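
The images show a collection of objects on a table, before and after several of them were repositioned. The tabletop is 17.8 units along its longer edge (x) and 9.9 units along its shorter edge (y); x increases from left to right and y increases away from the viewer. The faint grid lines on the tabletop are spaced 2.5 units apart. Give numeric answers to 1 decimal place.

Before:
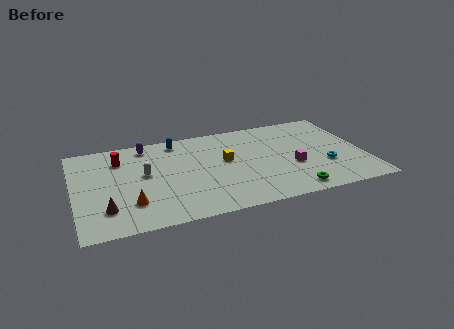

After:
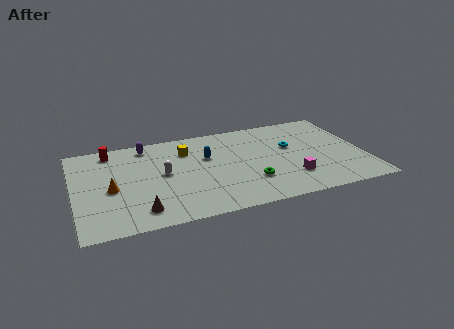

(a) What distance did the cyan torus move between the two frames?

3.2

The cyan torus moved from about (15.3, 3.4) to (13.4, 6.0), a distance of √(1.9² + 2.6²) ≈ 3.2.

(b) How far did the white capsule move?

1.1

The white capsule moved from about (4.3, 5.5) to (5.4, 5.2), a distance of √(1.1² + 0.3²) ≈ 1.1.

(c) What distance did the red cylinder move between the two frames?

1.2

The red cylinder was near (2.9, 7.5) before and (2.4, 8.6) after, so it travelled √(0.5² + 1.1²) ≈ 1.2 units.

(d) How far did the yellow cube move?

2.9

The yellow cube moved from about (9.3, 5.6) to (7.0, 7.4), a distance of √(2.3² + 1.8²) ≈ 2.9.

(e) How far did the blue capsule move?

2.9

From (6.5, 8.6) to (8.2, 6.3), the blue capsule covered √(1.7² + 2.3²) ≈ 2.9 units.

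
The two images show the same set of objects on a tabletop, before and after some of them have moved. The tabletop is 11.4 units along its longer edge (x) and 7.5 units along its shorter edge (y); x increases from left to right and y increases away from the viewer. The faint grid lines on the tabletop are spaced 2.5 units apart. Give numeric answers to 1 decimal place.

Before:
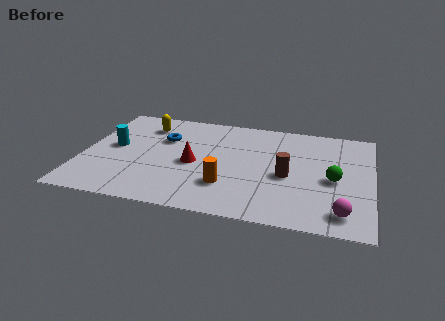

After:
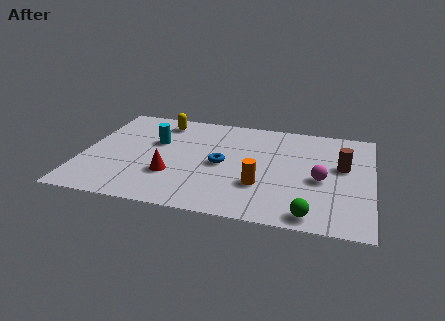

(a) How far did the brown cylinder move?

2.4

The brown cylinder moved from about (8.1, 3.3) to (10.2, 4.4), a distance of √(2.1² + 1.1²) ≈ 2.4.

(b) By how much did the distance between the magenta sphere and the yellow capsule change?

-2.1

Before: roughly 9.3 units apart; after: 7.2. That's 2.1 units closer together.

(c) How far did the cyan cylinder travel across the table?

1.7

The cyan cylinder was near (1.2, 4.0) before and (2.8, 4.7) after, so it travelled √(1.6² + 0.7²) ≈ 1.7 units.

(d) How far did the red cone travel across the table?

1.3

From (4.4, 3.4) to (3.6, 2.4), the red cone covered √(0.8² + 1.0²) ≈ 1.3 units.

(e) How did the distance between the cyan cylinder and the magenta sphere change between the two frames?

-2.8

They were about 9.5 units apart before and 6.7 after — 2.8 units closer together.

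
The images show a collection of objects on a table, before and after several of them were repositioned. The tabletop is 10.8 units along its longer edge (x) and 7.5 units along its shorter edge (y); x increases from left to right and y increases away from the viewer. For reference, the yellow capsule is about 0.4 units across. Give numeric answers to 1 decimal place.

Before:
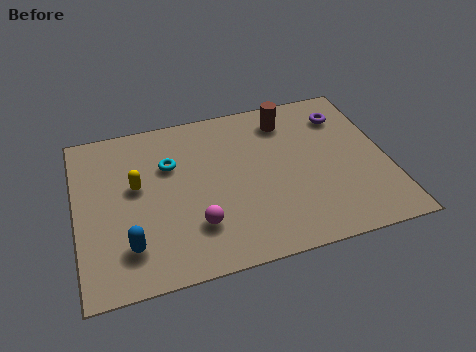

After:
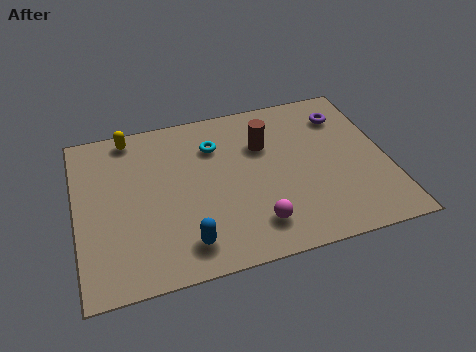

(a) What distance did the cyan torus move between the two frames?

1.7

The cyan torus was near (3.3, 5.0) before and (4.9, 5.5) after, so it travelled √(1.6² + 0.5²) ≈ 1.7 units.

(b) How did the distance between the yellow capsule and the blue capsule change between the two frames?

+3.0

Before: roughly 2.6 units apart; after: 5.6. That's 3.0 units further apart.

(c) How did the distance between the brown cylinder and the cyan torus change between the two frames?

-2.6

They were about 4.3 units apart before and 1.7 after — 2.6 units closer together.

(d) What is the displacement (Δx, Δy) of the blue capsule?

(1.9, -0.4)

The blue capsule started near (1.7, 1.7) and ended near (3.6, 1.3).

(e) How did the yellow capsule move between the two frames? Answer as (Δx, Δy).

(-0.1, 2.4)

The yellow capsule started near (2.1, 4.3) and ended near (2.0, 6.7).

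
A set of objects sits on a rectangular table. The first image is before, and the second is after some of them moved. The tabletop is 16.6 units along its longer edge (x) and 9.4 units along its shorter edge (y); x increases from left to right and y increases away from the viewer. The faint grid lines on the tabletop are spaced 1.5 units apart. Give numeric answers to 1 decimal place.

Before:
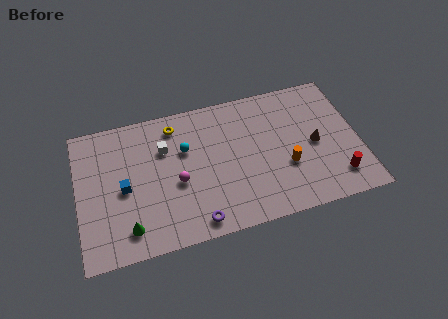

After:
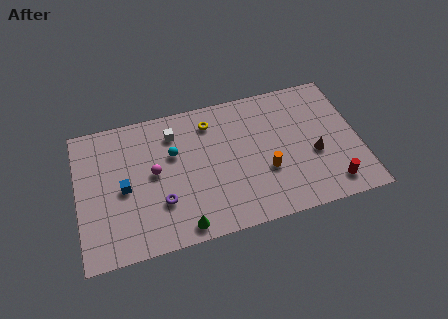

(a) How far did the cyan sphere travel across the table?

0.7

From (6.4, 6.1) to (5.7, 6.0), the cyan sphere covered √(0.7² + 0.1²) ≈ 0.7 units.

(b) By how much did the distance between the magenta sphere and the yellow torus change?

+0.5

Before: roughly 3.9 units apart; after: 4.4. That's 0.5 units further apart.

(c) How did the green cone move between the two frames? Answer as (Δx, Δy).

(3.1, -0.7)

The green cone was at about (2.8, 1.7) and moved to about (5.9, 1.0).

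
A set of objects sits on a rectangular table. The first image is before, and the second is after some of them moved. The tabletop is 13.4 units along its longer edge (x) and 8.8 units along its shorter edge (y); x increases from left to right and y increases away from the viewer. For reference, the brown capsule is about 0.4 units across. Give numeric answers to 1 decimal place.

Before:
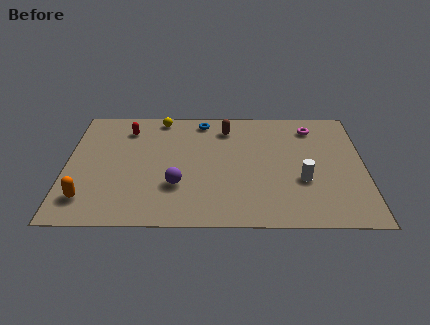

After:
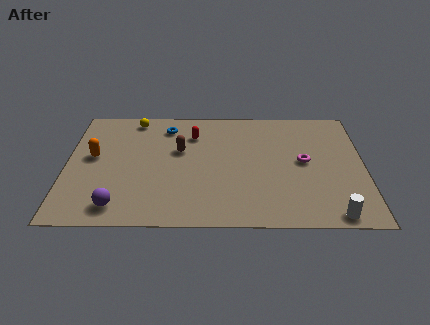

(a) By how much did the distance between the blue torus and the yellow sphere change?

-0.3

They were about 1.9 units apart before and 1.6 after — 0.3 units closer together.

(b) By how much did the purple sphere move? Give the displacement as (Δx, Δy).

(-2.6, -1.5)

The purple sphere was at about (5.0, 2.8) and moved to about (2.4, 1.3).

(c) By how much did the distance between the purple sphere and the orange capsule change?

-0.3

The distance was about 4.1 in the first image and 3.8 in the second, so they moved 0.3 units closer together.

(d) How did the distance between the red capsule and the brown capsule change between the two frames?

-3.2

The distance was about 4.5 in the first image and 1.3 in the second, so they moved 3.2 units closer together.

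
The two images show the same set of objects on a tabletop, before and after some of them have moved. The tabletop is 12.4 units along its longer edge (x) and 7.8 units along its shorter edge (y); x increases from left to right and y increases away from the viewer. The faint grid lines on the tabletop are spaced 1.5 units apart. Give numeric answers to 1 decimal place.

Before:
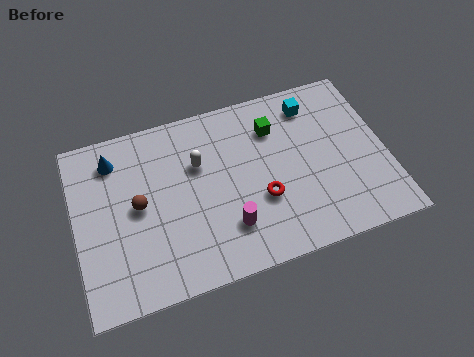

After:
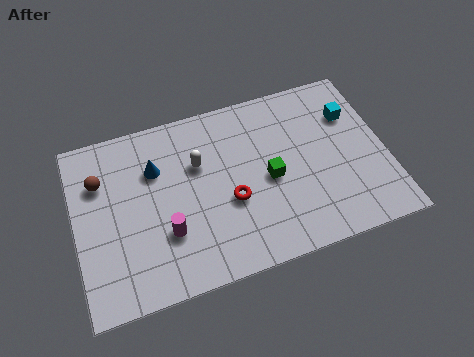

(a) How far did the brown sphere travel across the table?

2.1

The brown sphere was near (2.5, 4.0) before and (1.1, 5.5) after, so it travelled √(1.4² + 1.5²) ≈ 2.1 units.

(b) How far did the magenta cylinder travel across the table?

2.5

From (5.9, 2.0) to (3.5, 2.5), the magenta cylinder covered √(2.4² + 0.5²) ≈ 2.5 units.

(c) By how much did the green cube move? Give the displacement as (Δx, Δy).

(-0.4, -2.2)

From the two frames, the green cube sits at roughly (8.1, 5.8) before and (7.7, 3.6) after.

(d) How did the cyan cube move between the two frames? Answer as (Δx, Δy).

(1.5, -0.9)

The cyan cube was at about (9.7, 6.4) and moved to about (11.2, 5.5).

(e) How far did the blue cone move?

1.8

The blue cone moved from about (1.7, 6.3) to (3.3, 5.4), a distance of √(1.6² + 0.9²) ≈ 1.8.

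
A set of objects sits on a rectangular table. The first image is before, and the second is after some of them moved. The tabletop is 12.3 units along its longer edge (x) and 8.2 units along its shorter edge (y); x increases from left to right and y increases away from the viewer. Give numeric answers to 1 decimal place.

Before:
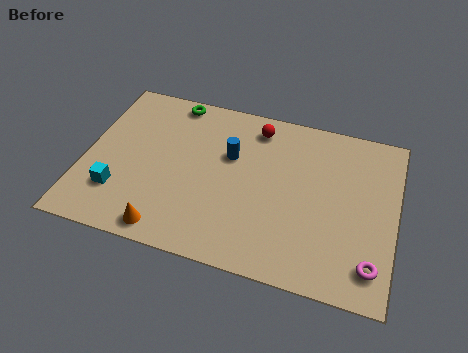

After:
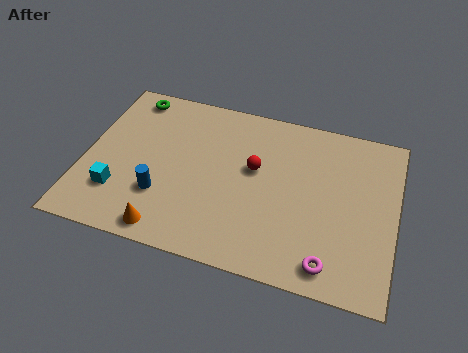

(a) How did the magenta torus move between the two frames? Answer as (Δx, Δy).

(-1.6, -0.4)

From the two frames, the magenta torus sits at roughly (11.5, 1.5) before and (9.9, 1.1) after.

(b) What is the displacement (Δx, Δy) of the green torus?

(-1.7, -0.2)

From the two frames, the green torus sits at roughly (3.2, 7.4) before and (1.5, 7.2) after.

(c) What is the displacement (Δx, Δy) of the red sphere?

(0.1, -2.1)

The red sphere started near (6.6, 6.9) and ended near (6.7, 4.8).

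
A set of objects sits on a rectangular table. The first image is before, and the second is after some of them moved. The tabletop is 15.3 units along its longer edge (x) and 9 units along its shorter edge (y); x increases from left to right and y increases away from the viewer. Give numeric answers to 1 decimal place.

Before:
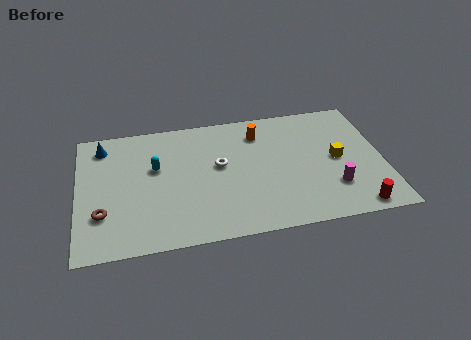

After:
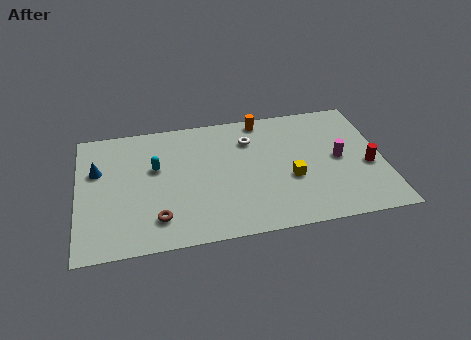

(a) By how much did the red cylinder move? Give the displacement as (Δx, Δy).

(0.8, 2.8)

From the two frames, the red cylinder sits at roughly (13.7, 0.9) before and (14.5, 3.7) after.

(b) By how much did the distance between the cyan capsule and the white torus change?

+1.7

They were about 3.2 units apart before and 4.9 after — 1.7 units further apart.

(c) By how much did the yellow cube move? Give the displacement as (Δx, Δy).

(-2.4, -1.0)

The yellow cube was at about (13.0, 4.5) and moved to about (10.6, 3.5).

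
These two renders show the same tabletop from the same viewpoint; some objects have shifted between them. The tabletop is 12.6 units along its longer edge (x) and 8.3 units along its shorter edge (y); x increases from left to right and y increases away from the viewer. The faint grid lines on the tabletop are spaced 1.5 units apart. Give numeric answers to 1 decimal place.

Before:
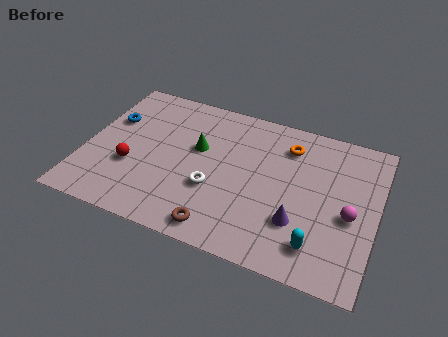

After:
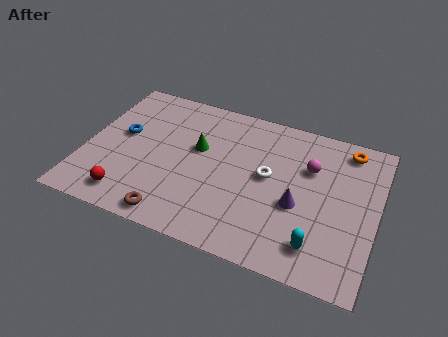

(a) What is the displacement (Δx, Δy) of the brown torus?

(-2.0, -0.1)

The brown torus started near (6.2, 1.0) and ended near (4.2, 0.9).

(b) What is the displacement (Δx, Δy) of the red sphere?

(0.1, -1.7)

The red sphere was at about (2.1, 3.0) and moved to about (2.2, 1.3).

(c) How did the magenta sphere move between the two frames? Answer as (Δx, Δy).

(-1.9, 2.0)

From the two frames, the magenta sphere sits at roughly (11.5, 3.6) before and (9.6, 5.6) after.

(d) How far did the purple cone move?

0.9

The purple cone was near (9.4, 2.5) before and (9.3, 3.4) after, so it travelled √(0.1² + 0.9²) ≈ 0.9 units.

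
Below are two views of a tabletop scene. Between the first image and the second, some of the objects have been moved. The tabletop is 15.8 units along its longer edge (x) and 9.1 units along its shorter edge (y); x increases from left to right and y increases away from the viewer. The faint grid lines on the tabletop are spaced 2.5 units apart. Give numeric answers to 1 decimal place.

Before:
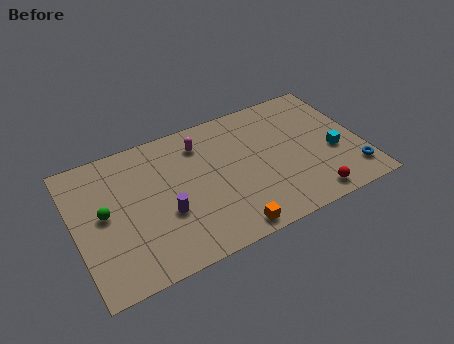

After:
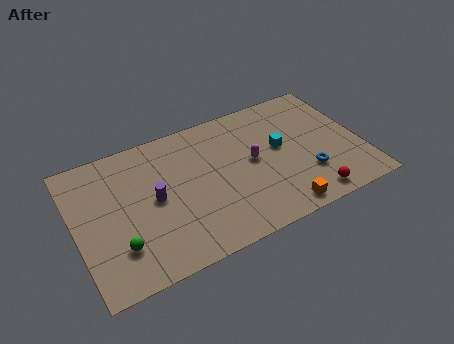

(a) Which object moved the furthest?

the magenta capsule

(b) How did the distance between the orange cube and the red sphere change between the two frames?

-2.9

Before: roughly 4.6 units apart; after: 1.7. That's 2.9 units closer together.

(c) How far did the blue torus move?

2.6

From (15.0, 1.8) to (12.6, 2.7), the blue torus covered √(2.4² + 0.9²) ≈ 2.6 units.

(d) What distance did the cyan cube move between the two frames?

3.2

The cyan cube moved from about (14.2, 3.6) to (11.4, 5.1), a distance of √(2.8² + 1.5²) ≈ 3.2.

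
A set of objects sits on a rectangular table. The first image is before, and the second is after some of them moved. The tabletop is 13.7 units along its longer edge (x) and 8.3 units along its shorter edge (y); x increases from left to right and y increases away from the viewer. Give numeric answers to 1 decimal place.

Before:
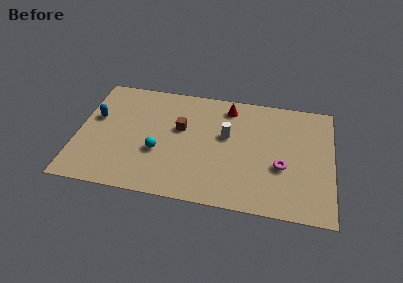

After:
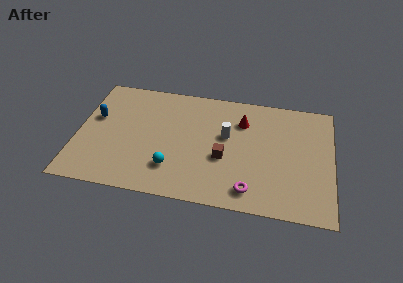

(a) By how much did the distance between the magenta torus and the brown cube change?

-3.3

Before: roughly 5.8 units apart; after: 2.5. That's 3.3 units closer together.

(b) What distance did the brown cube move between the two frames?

2.9

From (5.5, 5.0) to (7.9, 3.3), the brown cube covered √(2.4² + 1.7²) ≈ 2.9 units.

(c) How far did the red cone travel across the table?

1.2

From (8.0, 7.0) to (8.8, 6.1), the red cone covered √(0.8² + 0.9²) ≈ 1.2 units.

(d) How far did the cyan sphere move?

1.3

From (4.4, 3.1) to (5.2, 2.1), the cyan sphere covered √(0.8² + 1.0²) ≈ 1.3 units.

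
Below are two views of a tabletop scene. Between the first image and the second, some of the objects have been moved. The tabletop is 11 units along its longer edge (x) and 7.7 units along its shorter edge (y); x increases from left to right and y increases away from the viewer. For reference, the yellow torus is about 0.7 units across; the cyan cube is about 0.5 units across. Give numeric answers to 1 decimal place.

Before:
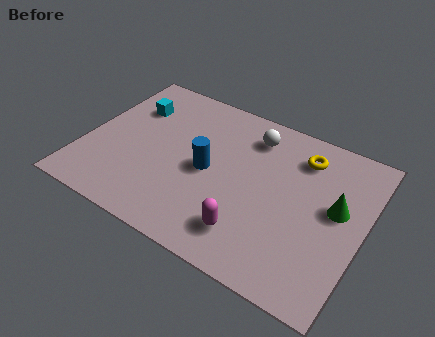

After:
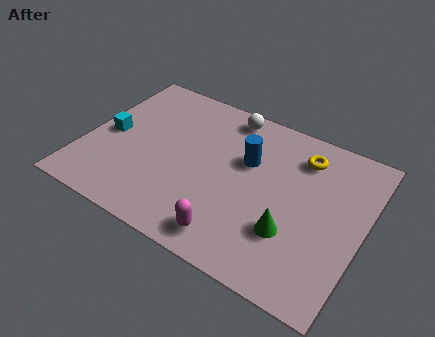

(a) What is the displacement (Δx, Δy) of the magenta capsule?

(-0.6, -0.5)

The magenta capsule started near (6.9, 1.6) and ended near (6.3, 1.1).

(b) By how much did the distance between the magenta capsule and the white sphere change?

+1.2

They were about 4.6 units apart before and 5.8 after — 1.2 units further apart.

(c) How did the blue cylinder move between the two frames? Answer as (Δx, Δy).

(1.4, 1.2)

The blue cylinder started near (4.9, 3.7) and ended near (6.3, 4.9).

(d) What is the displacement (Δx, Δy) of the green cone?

(-1.5, -1.9)

From the two frames, the green cone sits at roughly (9.9, 4.3) before and (8.4, 2.4) after.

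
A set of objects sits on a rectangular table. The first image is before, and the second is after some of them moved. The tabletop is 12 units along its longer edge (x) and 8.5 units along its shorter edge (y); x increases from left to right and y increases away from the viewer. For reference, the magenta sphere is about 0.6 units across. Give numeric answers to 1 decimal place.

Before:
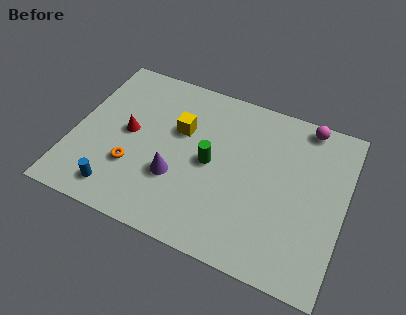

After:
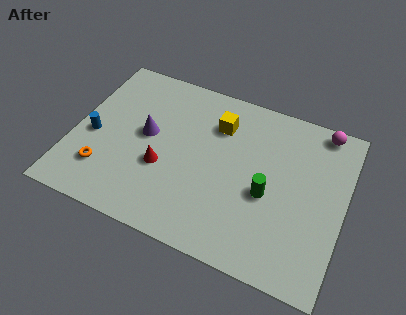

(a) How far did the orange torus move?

1.3

The orange torus was near (2.8, 2.7) before and (1.6, 2.1) after, so it travelled √(1.2² + 0.6²) ≈ 1.3 units.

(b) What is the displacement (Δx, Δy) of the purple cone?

(-1.5, 1.7)

The purple cone was at about (4.7, 2.9) and moved to about (3.2, 4.6).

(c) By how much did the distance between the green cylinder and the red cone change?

+0.9

They were about 3.7 units apart before and 4.6 after — 0.9 units further apart.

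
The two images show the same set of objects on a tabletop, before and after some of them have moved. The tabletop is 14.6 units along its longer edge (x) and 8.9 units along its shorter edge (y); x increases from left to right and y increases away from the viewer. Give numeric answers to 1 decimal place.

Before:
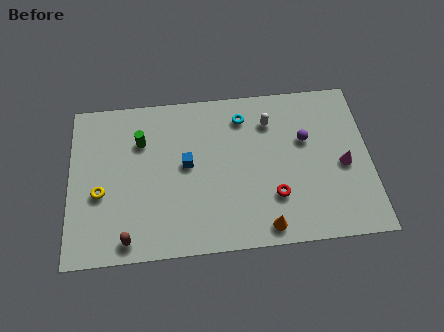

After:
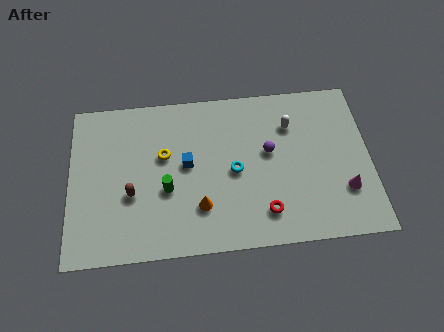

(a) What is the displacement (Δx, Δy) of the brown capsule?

(0.2, 2.4)

The brown capsule started near (2.8, 1.0) and ended near (3.0, 3.4).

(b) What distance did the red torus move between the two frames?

0.9

The red torus was near (9.9, 2.6) before and (9.4, 1.8) after, so it travelled √(0.5² + 0.8²) ≈ 0.9 units.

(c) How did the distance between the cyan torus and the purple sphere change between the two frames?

-1.5

They were about 3.4 units apart before and 1.9 after — 1.5 units closer together.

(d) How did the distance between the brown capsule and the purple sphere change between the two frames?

-2.9

The distance was about 9.8 in the first image and 6.9 in the second, so they moved 2.9 units closer together.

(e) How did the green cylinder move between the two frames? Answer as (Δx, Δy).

(1.2, -2.8)

The green cylinder started near (3.5, 6.3) and ended near (4.7, 3.5).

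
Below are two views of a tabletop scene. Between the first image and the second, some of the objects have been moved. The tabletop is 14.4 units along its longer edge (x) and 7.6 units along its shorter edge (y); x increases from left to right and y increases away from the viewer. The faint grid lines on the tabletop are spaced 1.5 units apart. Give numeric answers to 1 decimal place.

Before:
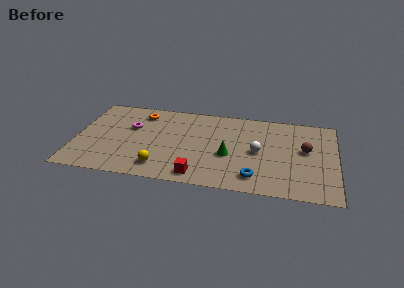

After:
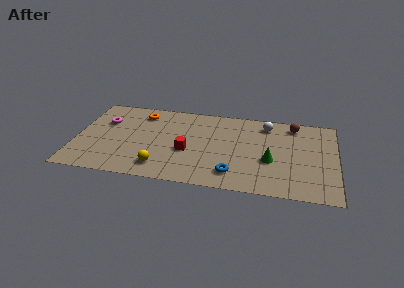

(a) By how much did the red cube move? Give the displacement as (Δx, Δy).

(-0.7, 2.1)

The red cube started near (6.9, 1.0) and ended near (6.2, 3.1).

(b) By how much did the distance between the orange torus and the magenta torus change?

+0.8

Before: roughly 1.5 units apart; after: 2.3. That's 0.8 units further apart.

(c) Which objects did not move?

the orange torus and the yellow sphere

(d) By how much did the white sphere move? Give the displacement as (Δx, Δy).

(0.4, 2.6)

The white sphere started near (10.1, 3.7) and ended near (10.5, 6.3).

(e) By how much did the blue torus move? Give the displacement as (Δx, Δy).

(-1.2, 0.1)

The blue torus started near (10.0, 1.4) and ended near (8.8, 1.5).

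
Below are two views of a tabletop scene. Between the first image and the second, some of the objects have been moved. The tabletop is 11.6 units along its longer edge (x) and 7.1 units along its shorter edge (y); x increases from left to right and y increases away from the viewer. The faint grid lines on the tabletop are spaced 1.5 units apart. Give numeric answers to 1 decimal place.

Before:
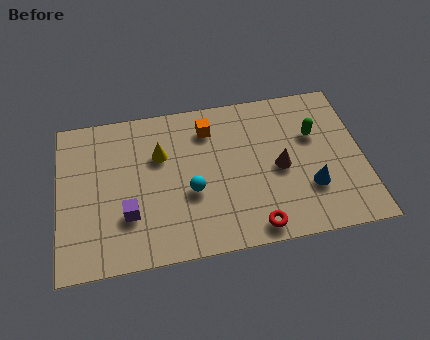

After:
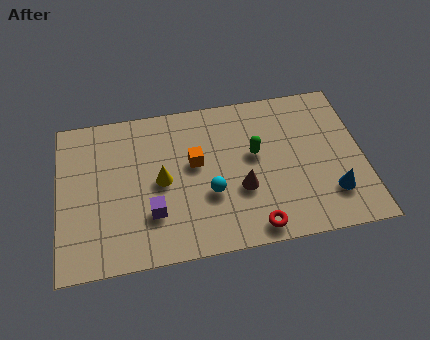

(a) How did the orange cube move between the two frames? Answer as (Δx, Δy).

(-0.6, -1.5)

The orange cube started near (5.8, 5.6) and ended near (5.2, 4.1).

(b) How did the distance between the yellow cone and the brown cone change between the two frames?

-1.6

They were about 4.7 units apart before and 3.1 after — 1.6 units closer together.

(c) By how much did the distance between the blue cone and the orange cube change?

+0.6

The distance was about 5.0 in the first image and 5.6 in the second, so they moved 0.6 units further apart.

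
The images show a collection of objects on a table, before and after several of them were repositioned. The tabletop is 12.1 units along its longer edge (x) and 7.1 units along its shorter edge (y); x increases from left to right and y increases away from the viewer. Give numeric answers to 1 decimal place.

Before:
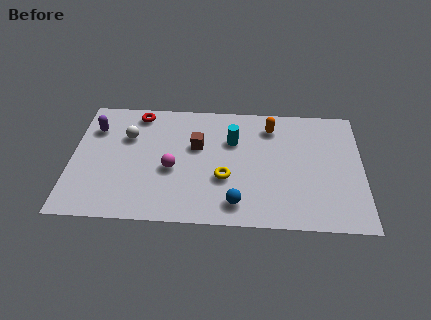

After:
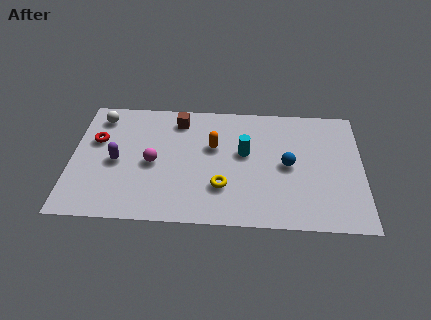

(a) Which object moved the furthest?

the blue sphere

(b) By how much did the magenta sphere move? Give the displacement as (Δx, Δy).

(-0.8, 0.3)

The magenta sphere started near (4.2, 3.0) and ended near (3.4, 3.3).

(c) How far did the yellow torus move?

0.5

The yellow torus moved from about (6.4, 2.6) to (6.3, 2.1), a distance of √(0.1² + 0.5²) ≈ 0.5.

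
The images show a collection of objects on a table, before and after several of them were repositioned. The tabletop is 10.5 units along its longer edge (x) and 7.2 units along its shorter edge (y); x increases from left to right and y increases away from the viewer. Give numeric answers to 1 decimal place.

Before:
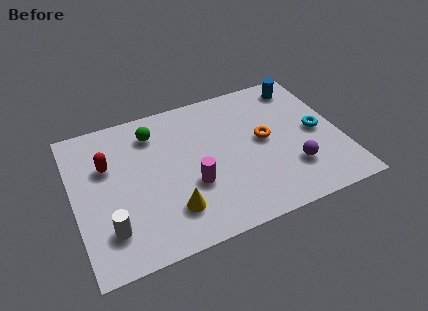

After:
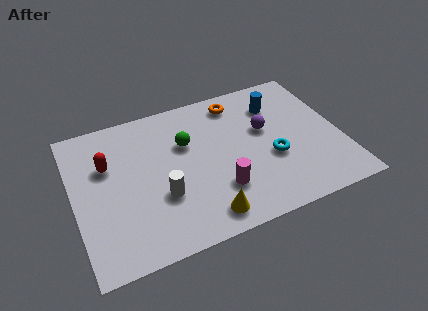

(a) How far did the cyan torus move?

2.0

From (9.6, 3.5) to (7.7, 2.8), the cyan torus covered √(1.9² + 0.7²) ≈ 2.0 units.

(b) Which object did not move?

the red capsule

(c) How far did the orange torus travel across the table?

2.4

The orange torus was near (7.5, 3.8) before and (6.7, 6.1) after, so it travelled √(0.8² + 2.3²) ≈ 2.4 units.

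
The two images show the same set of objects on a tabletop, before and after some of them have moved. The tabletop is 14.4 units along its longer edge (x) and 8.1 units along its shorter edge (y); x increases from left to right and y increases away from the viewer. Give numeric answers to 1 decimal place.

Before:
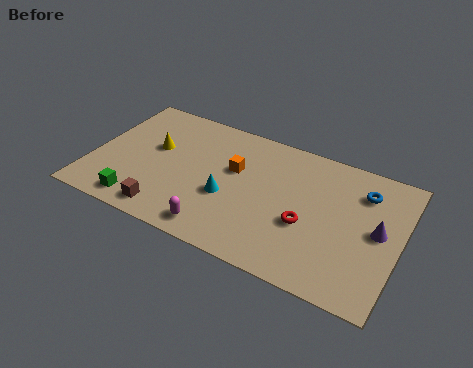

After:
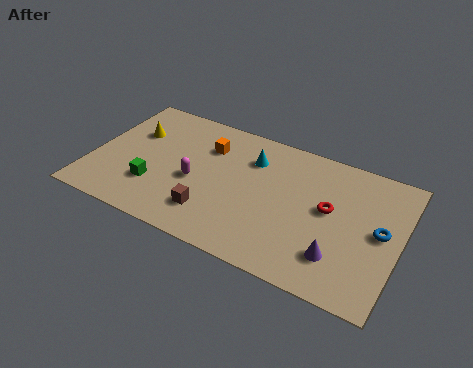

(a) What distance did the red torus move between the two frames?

1.6

The red torus was near (10.2, 3.2) before and (11.1, 4.5) after, so it travelled √(0.9² + 1.3²) ≈ 1.6 units.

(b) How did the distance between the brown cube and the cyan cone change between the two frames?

+1.0

Before: roughly 3.3 units apart; after: 4.3. That's 1.0 units further apart.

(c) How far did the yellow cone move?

1.3

From (2.8, 4.8) to (1.7, 5.4), the yellow cone covered √(1.1² + 0.6²) ≈ 1.3 units.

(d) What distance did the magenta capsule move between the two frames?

2.8

The magenta capsule moved from about (6.3, 1.1) to (4.9, 3.5), a distance of √(1.4² + 2.4²) ≈ 2.8.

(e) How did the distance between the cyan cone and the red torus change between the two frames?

+0.4

They were about 3.7 units apart before and 4.1 after — 0.4 units further apart.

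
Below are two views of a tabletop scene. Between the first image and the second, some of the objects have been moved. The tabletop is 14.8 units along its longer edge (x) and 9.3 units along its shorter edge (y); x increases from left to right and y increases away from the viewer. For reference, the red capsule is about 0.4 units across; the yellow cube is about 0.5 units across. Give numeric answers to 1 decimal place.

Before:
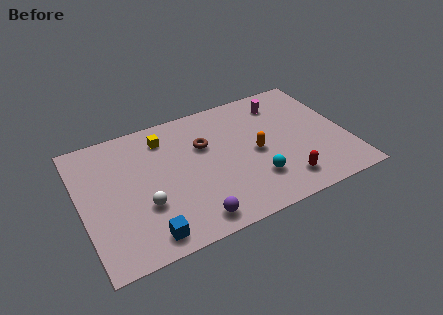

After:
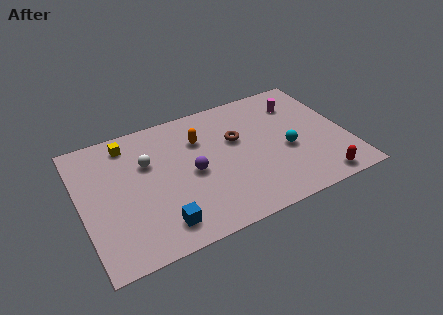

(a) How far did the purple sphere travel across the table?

3.2

From (5.7, 1.2) to (6.1, 4.4), the purple sphere covered √(0.4² + 3.2²) ≈ 3.2 units.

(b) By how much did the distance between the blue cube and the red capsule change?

+1.1

They were about 7.7 units apart before and 8.8 after — 1.1 units further apart.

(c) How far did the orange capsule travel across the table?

3.6

From (9.7, 4.4) to (6.8, 6.6), the orange capsule covered √(2.9² + 2.2²) ≈ 3.6 units.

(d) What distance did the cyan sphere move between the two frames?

2.4

The cyan sphere moved from about (9.4, 2.5) to (11.4, 3.9), a distance of √(2.0² + 1.4²) ≈ 2.4.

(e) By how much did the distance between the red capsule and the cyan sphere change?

+1.5

The distance was about 1.7 in the first image and 3.2 in the second, so they moved 1.5 units further apart.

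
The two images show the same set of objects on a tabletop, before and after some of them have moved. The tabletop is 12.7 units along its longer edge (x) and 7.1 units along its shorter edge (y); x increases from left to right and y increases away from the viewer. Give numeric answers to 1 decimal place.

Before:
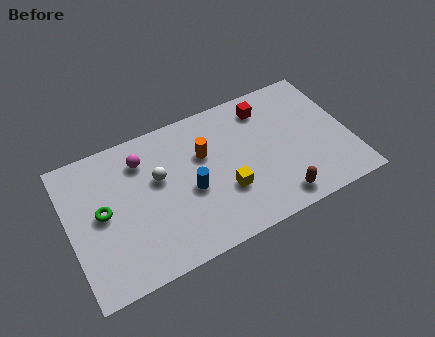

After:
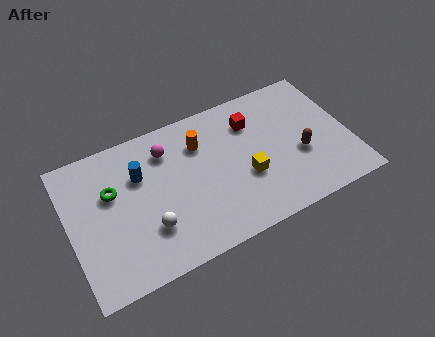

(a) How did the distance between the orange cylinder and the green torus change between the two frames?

-0.6

The distance was about 4.8 in the first image and 4.2 in the second, so they moved 0.6 units closer together.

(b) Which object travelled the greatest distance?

the blue cylinder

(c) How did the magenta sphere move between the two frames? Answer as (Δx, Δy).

(1.1, 0.0)

The magenta sphere was at about (3.5, 5.5) and moved to about (4.6, 5.5).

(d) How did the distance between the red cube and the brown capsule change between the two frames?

-1.7

The distance was about 4.8 in the first image and 3.1 in the second, so they moved 1.7 units closer together.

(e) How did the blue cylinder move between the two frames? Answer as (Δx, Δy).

(-2.1, 1.7)

From the two frames, the blue cylinder sits at roughly (5.4, 3.1) before and (3.3, 4.8) after.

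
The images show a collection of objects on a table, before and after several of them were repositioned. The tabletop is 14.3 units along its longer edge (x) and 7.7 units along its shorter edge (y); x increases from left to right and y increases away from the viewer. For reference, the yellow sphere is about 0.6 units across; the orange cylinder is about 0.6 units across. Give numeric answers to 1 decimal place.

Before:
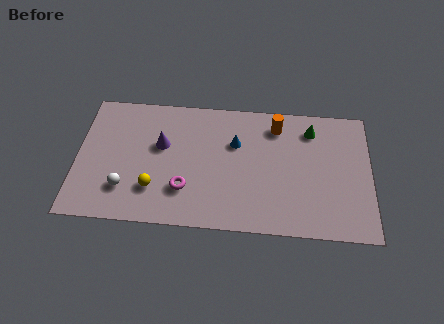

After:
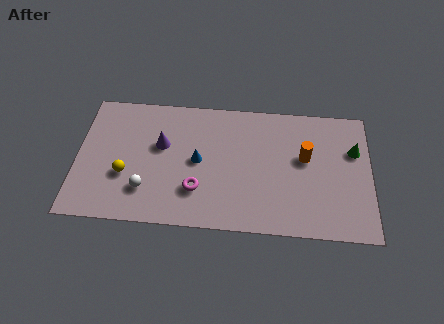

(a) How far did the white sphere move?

1.0

The white sphere moved from about (2.4, 2.0) to (3.4, 2.0), a distance of √(1.0² + 0.0²) ≈ 1.0.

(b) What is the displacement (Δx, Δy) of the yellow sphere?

(-1.4, 0.7)

From the two frames, the yellow sphere sits at roughly (3.8, 2.1) before and (2.4, 2.8) after.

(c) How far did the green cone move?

2.4

From (11.4, 6.2) to (13.5, 5.1), the green cone covered √(2.1² + 1.1²) ≈ 2.4 units.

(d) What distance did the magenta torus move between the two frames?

0.6

The magenta torus was near (5.3, 2.2) before and (5.9, 2.2) after, so it travelled √(0.6² + 0.0²) ≈ 0.6 units.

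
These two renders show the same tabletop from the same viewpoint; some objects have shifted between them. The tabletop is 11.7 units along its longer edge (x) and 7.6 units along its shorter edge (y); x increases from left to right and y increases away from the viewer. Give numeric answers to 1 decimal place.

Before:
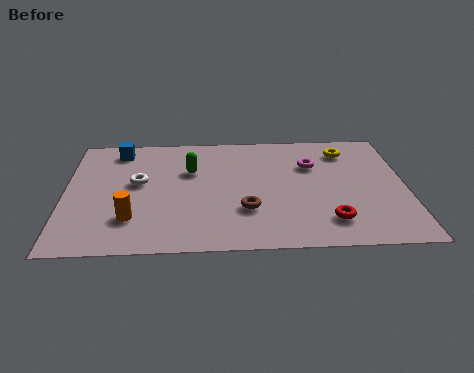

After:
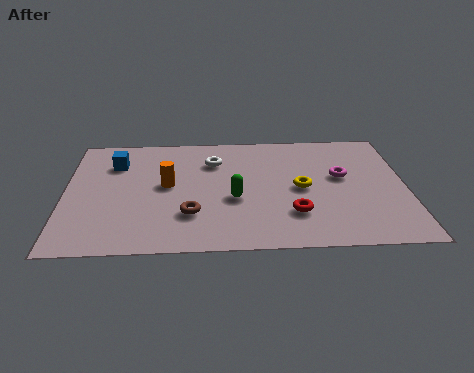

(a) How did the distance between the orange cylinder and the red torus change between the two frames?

-2.0

They were about 6.7 units apart before and 4.7 after — 2.0 units closer together.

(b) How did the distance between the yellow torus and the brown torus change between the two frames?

-1.0

Before: roughly 5.1 units apart; after: 4.1. That's 1.0 units closer together.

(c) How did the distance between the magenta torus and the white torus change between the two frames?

-1.5

Before: roughly 6.1 units apart; after: 4.6. That's 1.5 units closer together.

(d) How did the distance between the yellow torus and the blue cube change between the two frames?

-1.2

The distance was about 7.9 in the first image and 6.7 in the second, so they moved 1.2 units closer together.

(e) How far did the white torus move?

2.9

The white torus was near (2.5, 4.3) before and (5.1, 5.6) after, so it travelled √(2.6² + 1.3²) ≈ 2.9 units.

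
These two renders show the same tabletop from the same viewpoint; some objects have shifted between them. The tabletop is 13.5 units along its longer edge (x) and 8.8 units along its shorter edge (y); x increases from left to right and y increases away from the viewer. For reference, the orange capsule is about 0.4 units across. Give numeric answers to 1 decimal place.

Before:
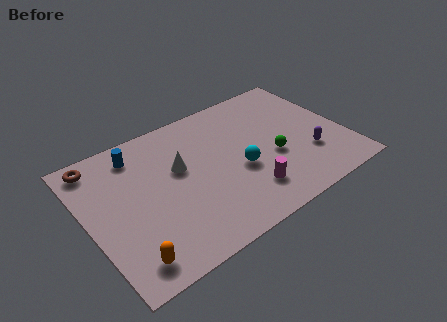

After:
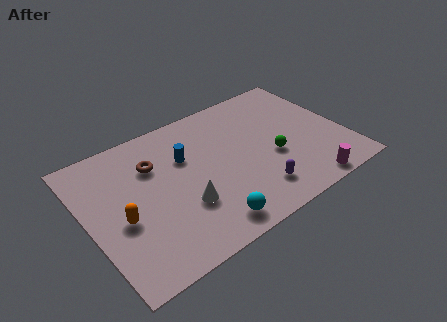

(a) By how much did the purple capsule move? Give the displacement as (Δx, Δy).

(-3.1, -0.9)

The purple capsule started near (11.4, 2.7) and ended near (8.3, 1.8).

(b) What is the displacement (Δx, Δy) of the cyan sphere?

(-2.2, -2.4)

The cyan sphere started near (7.8, 3.6) and ended near (5.6, 1.2).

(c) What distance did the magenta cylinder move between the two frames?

3.1

The magenta cylinder moved from about (7.9, 2.0) to (10.8, 0.8), a distance of √(2.9² + 1.2²) ≈ 3.1.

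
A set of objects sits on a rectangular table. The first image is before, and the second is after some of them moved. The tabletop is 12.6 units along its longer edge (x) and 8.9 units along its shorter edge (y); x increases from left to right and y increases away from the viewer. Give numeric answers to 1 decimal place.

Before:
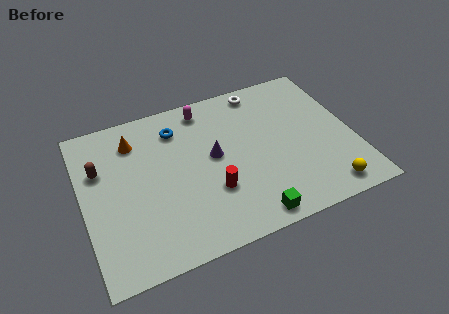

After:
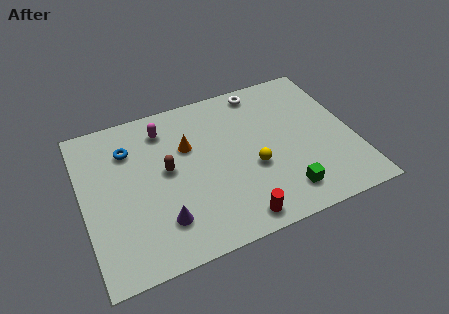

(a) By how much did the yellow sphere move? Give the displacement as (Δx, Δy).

(-3.1, 2.4)

From the two frames, the yellow sphere sits at roughly (10.9, 1.1) before and (7.8, 3.5) after.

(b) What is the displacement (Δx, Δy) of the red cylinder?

(0.9, -1.9)

The red cylinder started near (5.8, 2.9) and ended near (6.7, 1.0).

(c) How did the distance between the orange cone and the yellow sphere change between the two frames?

-6.6

The distance was about 10.2 in the first image and 3.6 in the second, so they moved 6.6 units closer together.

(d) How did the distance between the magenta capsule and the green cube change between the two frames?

+0.6

Before: roughly 6.9 units apart; after: 7.5. That's 0.6 units further apart.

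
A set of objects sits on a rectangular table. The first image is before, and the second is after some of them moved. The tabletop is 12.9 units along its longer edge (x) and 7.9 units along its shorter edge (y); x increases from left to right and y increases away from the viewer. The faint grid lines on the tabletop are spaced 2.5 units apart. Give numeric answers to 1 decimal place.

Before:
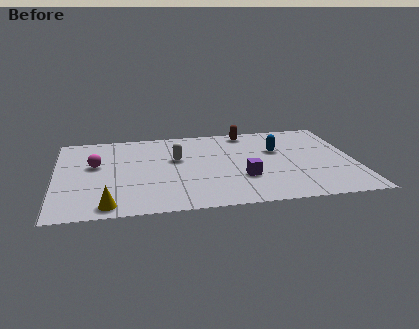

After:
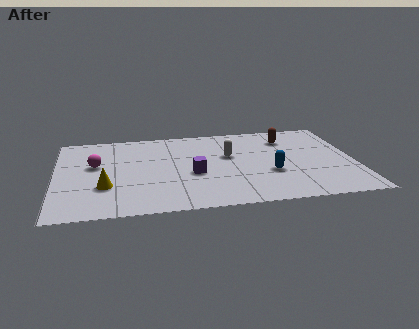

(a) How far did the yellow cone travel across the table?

1.7

From (2.2, 0.9) to (2.1, 2.6), the yellow cone covered √(0.1² + 1.7²) ≈ 1.7 units.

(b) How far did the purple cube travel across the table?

2.2

From (8.0, 2.6) to (5.9, 3.3), the purple cube covered √(2.1² + 0.7²) ≈ 2.2 units.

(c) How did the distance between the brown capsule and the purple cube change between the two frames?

+0.6

They were about 4.4 units apart before and 5.0 after — 0.6 units further apart.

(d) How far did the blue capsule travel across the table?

2.1

From (9.6, 5.0) to (9.2, 2.9), the blue capsule covered √(0.4² + 2.1²) ≈ 2.1 units.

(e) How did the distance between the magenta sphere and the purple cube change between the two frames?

-2.2

The distance was about 6.6 in the first image and 4.4 in the second, so they moved 2.2 units closer together.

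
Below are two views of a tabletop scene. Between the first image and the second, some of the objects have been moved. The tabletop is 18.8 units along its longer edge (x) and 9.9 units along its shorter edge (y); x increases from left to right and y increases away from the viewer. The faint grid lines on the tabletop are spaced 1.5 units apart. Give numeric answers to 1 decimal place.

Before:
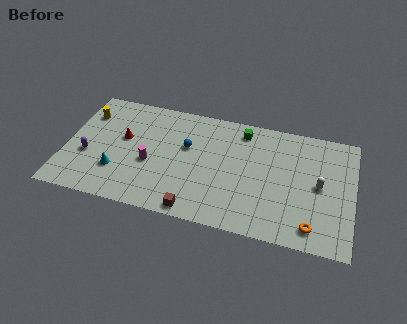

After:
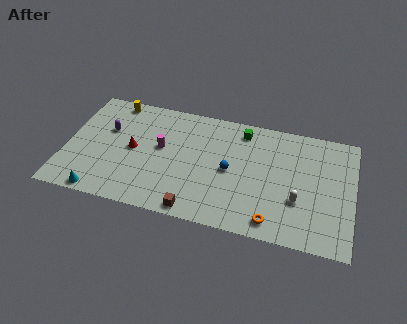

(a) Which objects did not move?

the green cube and the brown cube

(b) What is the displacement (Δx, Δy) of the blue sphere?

(2.9, -1.3)

From the two frames, the blue sphere sits at roughly (7.9, 6.1) before and (10.8, 4.8) after.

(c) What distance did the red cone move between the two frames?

1.1

The red cone was near (3.7, 5.8) before and (4.4, 5.0) after, so it travelled √(0.7² + 0.8²) ≈ 1.1 units.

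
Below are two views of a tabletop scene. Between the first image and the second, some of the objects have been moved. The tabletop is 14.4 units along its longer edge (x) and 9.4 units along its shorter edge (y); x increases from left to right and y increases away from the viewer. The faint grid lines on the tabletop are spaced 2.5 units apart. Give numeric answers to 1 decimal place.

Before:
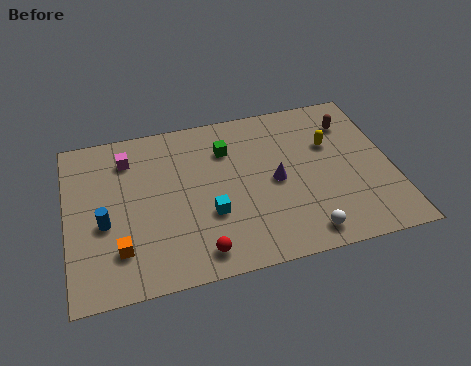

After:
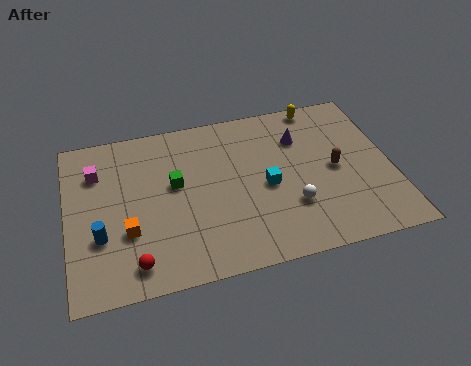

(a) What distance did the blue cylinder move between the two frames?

0.7

The blue cylinder moved from about (1.6, 3.9) to (1.4, 3.2), a distance of √(0.2² + 0.7²) ≈ 0.7.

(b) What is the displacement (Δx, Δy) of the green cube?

(-2.4, -1.5)

From the two frames, the green cube sits at roughly (7.2, 6.9) before and (4.8, 5.4) after.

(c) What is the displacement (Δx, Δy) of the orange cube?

(0.4, 0.9)

From the two frames, the orange cube sits at roughly (2.2, 2.3) before and (2.6, 3.2) after.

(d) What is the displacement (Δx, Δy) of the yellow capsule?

(-0.3, 2.5)

From the two frames, the yellow capsule sits at roughly (11.8, 6.1) before and (11.5, 8.6) after.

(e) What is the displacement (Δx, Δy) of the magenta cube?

(-1.4, -0.5)

The magenta cube started near (2.8, 7.4) and ended near (1.4, 6.9).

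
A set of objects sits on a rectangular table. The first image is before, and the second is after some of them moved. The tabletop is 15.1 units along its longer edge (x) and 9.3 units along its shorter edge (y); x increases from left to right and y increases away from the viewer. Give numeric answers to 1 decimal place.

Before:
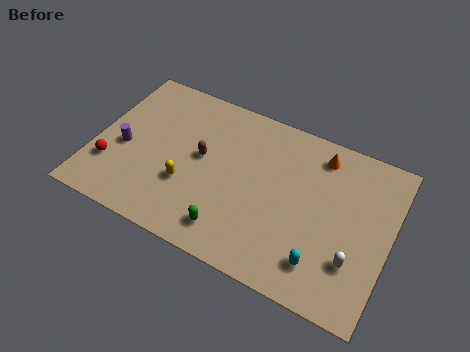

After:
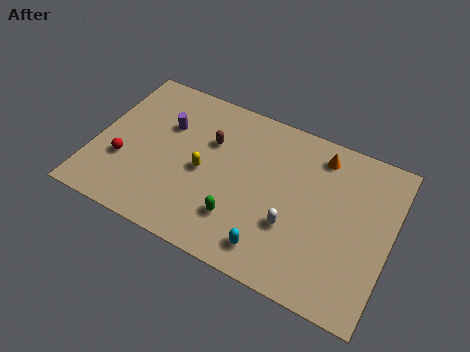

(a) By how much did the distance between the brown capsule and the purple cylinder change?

-1.8

The distance was about 4.1 in the first image and 2.3 in the second, so they moved 1.8 units closer together.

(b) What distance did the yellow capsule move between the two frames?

1.3

The yellow capsule moved from about (4.9, 3.2) to (5.6, 4.3), a distance of √(0.7² + 1.1²) ≈ 1.3.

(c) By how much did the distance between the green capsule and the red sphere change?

-0.3

Before: roughly 6.5 units apart; after: 6.2. That's 0.3 units closer together.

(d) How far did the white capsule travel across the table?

3.2

The white capsule was near (13.5, 2.7) before and (10.3, 3.2) after, so it travelled √(3.2² + 0.5²) ≈ 3.2 units.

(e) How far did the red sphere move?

0.8

The red sphere moved from about (1.0, 2.7) to (1.6, 3.2), a distance of √(0.6² + 0.5²) ≈ 0.8.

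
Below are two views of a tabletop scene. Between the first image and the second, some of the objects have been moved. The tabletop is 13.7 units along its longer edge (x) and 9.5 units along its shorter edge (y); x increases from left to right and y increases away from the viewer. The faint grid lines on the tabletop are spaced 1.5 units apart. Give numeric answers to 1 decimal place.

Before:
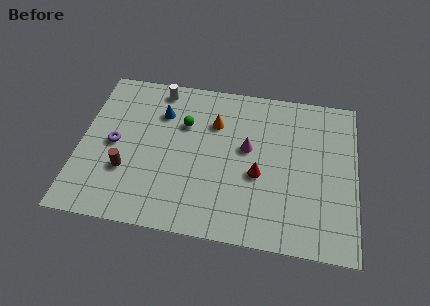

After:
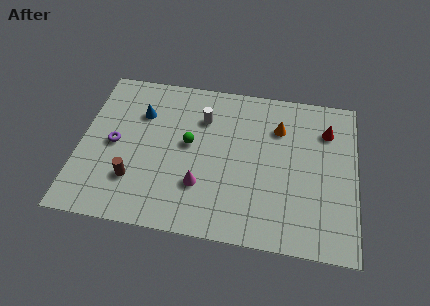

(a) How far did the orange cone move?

3.2

The orange cone moved from about (6.6, 6.7) to (9.8, 6.9), a distance of √(3.2² + 0.2²) ≈ 3.2.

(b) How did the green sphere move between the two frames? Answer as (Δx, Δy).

(0.3, -1.2)

The green sphere started near (5.1, 6.4) and ended near (5.4, 5.2).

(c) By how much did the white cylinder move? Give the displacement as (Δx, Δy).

(2.3, -1.5)

From the two frames, the white cylinder sits at roughly (3.7, 8.4) before and (6.0, 6.9) after.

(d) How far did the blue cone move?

1.0

From (3.9, 6.9) to (2.9, 6.7), the blue cone covered √(1.0² + 0.2²) ≈ 1.0 units.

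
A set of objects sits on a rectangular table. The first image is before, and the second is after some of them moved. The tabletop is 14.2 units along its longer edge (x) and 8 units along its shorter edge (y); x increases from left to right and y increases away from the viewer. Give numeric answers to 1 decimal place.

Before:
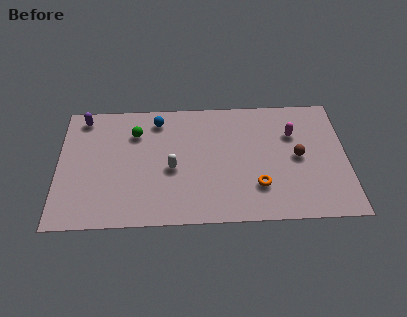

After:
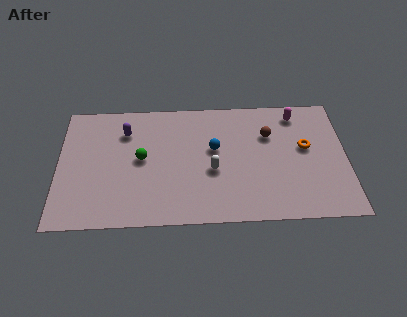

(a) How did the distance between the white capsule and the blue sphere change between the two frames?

-1.9

The distance was about 3.3 in the first image and 1.4 in the second, so they moved 1.9 units closer together.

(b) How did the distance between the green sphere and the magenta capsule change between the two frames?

+0.3

Before: roughly 7.8 units apart; after: 8.1. That's 0.3 units further apart.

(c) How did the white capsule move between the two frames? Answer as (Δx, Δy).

(2.0, -0.2)

The white capsule started near (5.6, 3.5) and ended near (7.6, 3.3).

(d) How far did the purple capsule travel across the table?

2.3

From (1.2, 7.0) to (3.3, 6.0), the purple capsule covered √(2.1² + 1.0²) ≈ 2.3 units.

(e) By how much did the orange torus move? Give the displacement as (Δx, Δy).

(2.4, 2.4)

The orange torus started near (9.8, 2.2) and ended near (12.2, 4.6).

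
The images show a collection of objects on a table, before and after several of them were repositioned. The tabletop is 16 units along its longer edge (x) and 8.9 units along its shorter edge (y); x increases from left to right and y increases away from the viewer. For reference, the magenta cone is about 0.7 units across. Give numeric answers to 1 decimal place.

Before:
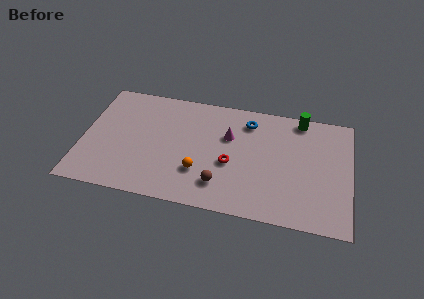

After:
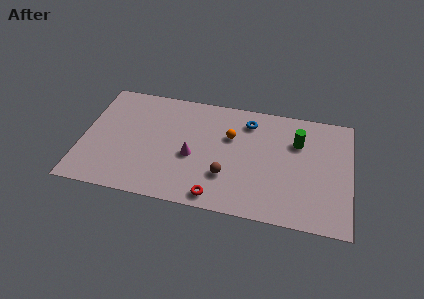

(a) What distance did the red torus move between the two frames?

2.8

The red torus was near (8.9, 3.7) before and (8.2, 1.0) after, so it travelled √(0.7² + 2.7²) ≈ 2.8 units.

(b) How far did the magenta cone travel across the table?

2.9

From (8.7, 5.8) to (6.6, 3.8), the magenta cone covered √(2.1² + 2.0²) ≈ 2.9 units.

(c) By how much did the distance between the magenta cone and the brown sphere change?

-1.4

The distance was about 3.8 in the first image and 2.4 in the second, so they moved 1.4 units closer together.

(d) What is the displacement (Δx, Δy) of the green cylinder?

(-0.1, -1.8)

From the two frames, the green cylinder sits at roughly (12.9, 8.0) before and (12.8, 6.2) after.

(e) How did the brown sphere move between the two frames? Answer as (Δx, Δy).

(0.3, 0.7)

The brown sphere was at about (8.4, 2.0) and moved to about (8.7, 2.7).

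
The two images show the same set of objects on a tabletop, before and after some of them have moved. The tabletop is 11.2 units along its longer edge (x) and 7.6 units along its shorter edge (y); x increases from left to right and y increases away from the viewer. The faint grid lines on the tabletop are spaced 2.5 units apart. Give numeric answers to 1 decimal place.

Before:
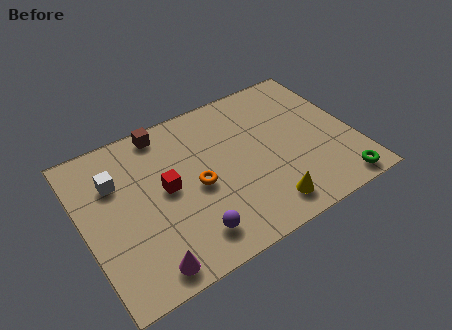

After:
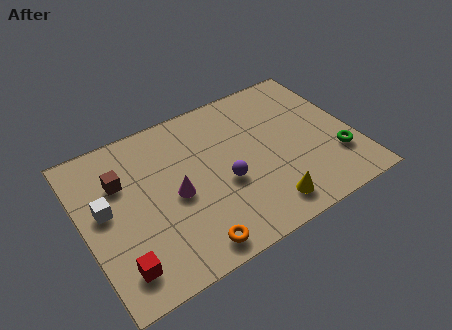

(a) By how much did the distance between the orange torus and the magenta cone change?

-1.0

Before: roughly 3.6 units apart; after: 2.6. That's 1.0 units closer together.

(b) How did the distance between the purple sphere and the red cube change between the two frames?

+2.2

They were about 2.7 units apart before and 4.9 after — 2.2 units further apart.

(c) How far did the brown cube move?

2.6

The brown cube moved from about (3.7, 6.8) to (1.7, 5.2), a distance of √(2.0² + 1.6²) ≈ 2.6.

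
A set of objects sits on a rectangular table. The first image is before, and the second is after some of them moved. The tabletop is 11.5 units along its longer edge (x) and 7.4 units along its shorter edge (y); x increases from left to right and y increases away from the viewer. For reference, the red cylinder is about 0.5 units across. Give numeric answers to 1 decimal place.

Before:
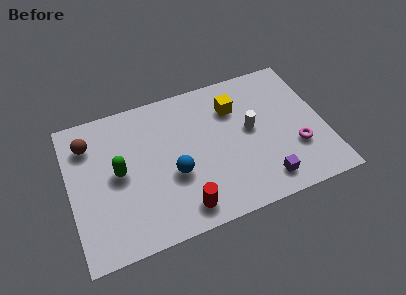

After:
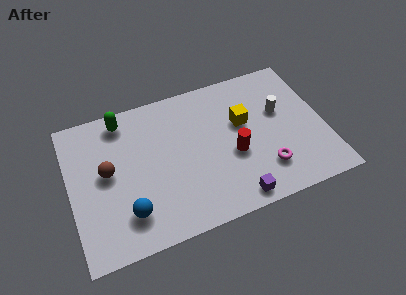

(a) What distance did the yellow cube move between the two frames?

0.9

From (7.6, 5.4) to (7.9, 4.5), the yellow cube covered √(0.3² + 0.9²) ≈ 0.9 units.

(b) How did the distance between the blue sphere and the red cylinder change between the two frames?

+3.3

They were about 1.8 units apart before and 5.1 after — 3.3 units further apart.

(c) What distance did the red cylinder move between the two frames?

3.1

The red cylinder was near (4.8, 1.1) before and (7.3, 3.0) after, so it travelled √(2.5² + 1.9²) ≈ 3.1 units.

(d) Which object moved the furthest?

the red cylinder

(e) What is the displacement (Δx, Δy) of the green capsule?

(0.4, 2.6)

The green capsule started near (2.2, 3.8) and ended near (2.6, 6.4).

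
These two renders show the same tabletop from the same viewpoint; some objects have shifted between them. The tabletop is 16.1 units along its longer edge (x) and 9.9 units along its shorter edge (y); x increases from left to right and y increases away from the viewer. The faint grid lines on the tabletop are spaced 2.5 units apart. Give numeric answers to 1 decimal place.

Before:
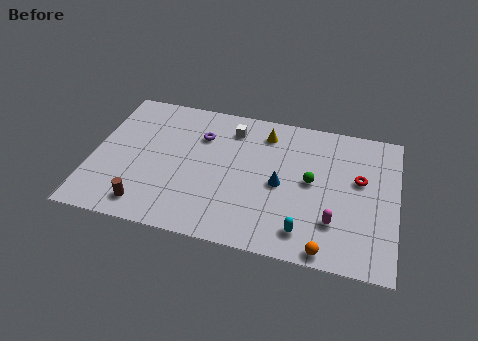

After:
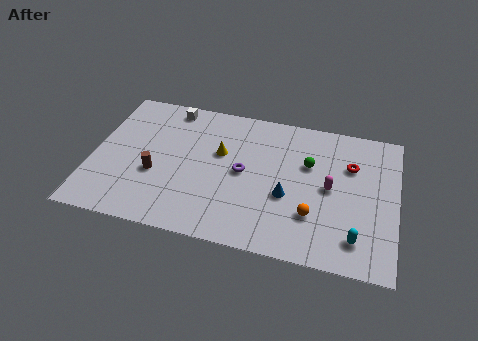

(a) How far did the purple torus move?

3.2

The purple torus moved from about (5.6, 7.1) to (8.0, 5.0), a distance of √(2.4² + 2.1²) ≈ 3.2.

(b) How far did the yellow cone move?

3.0

The yellow cone was near (9.0, 8.1) before and (6.7, 6.1) after, so it travelled √(2.3² + 2.0²) ≈ 3.0 units.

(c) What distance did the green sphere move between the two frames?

1.2

From (11.6, 5.2) to (11.4, 6.4), the green sphere covered √(0.2² + 1.2²) ≈ 1.2 units.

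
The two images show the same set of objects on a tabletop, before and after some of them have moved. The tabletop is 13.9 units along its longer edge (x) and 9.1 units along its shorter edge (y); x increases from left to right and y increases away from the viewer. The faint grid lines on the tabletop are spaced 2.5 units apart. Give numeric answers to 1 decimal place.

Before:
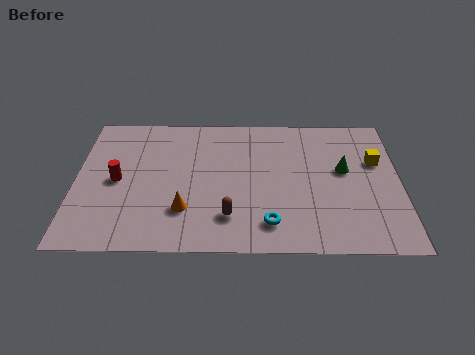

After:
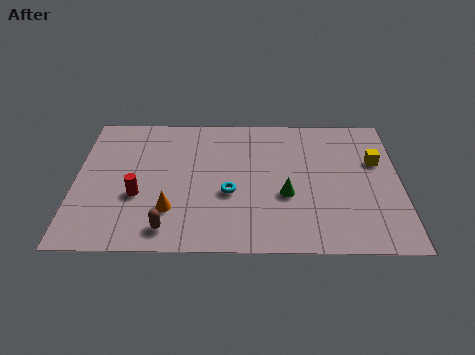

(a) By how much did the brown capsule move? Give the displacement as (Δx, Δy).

(-2.6, -0.8)

The brown capsule started near (6.6, 2.1) and ended near (4.0, 1.3).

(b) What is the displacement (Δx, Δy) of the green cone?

(-2.5, -1.7)

The green cone was at about (11.5, 5.2) and moved to about (9.0, 3.5).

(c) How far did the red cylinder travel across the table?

1.3

The red cylinder moved from about (1.8, 4.4) to (2.7, 3.4), a distance of √(0.9² + 1.0²) ≈ 1.3.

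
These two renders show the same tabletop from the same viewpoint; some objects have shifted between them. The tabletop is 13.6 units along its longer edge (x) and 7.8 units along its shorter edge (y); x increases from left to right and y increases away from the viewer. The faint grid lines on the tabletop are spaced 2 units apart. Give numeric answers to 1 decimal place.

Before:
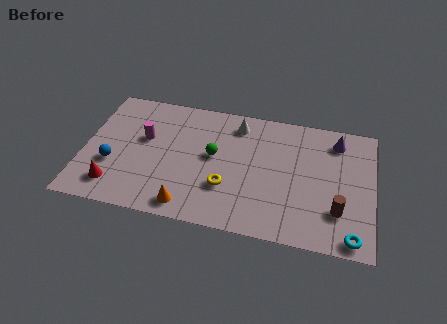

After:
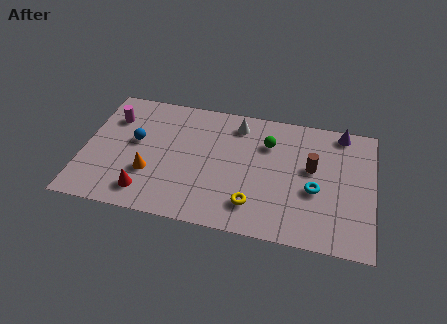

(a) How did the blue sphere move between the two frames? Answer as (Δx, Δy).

(1.0, 1.6)

The blue sphere was at about (1.4, 2.8) and moved to about (2.4, 4.4).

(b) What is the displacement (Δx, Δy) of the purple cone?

(0.2, 0.6)

From the two frames, the purple cone sits at roughly (11.8, 6.4) before and (12.0, 7.0) after.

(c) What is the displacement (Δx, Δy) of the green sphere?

(2.5, 1.3)

The green sphere started near (6.1, 4.3) and ended near (8.6, 5.6).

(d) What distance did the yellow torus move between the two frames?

1.5

The yellow torus was near (6.8, 2.5) before and (8.1, 1.7) after, so it travelled √(1.3² + 0.8²) ≈ 1.5 units.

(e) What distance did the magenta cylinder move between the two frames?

1.9

The magenta cylinder moved from about (2.8, 4.7) to (1.2, 5.7), a distance of √(1.6² + 1.0²) ≈ 1.9.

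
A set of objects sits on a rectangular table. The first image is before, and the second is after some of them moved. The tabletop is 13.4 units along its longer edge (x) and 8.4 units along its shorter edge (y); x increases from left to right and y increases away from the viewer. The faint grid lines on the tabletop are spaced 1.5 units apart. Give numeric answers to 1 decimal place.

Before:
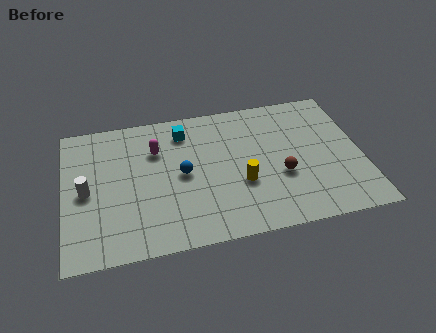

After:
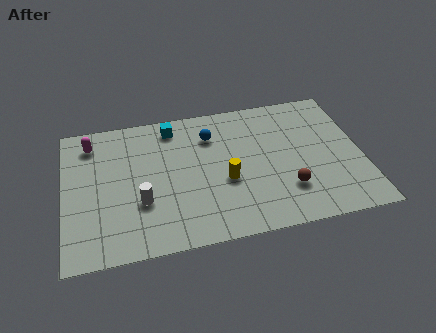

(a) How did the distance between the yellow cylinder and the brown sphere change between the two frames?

+1.1

Before: roughly 1.8 units apart; after: 2.9. That's 1.1 units further apart.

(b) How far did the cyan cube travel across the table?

0.6

From (5.5, 6.8) to (5.0, 7.2), the cyan cube covered √(0.5² + 0.4²) ≈ 0.6 units.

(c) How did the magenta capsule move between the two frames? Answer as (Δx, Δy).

(-2.9, 1.0)

From the two frames, the magenta capsule sits at roughly (4.2, 5.9) before and (1.3, 6.9) after.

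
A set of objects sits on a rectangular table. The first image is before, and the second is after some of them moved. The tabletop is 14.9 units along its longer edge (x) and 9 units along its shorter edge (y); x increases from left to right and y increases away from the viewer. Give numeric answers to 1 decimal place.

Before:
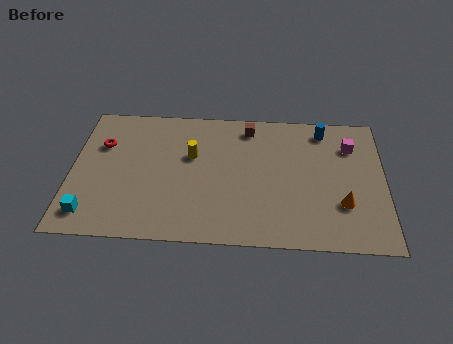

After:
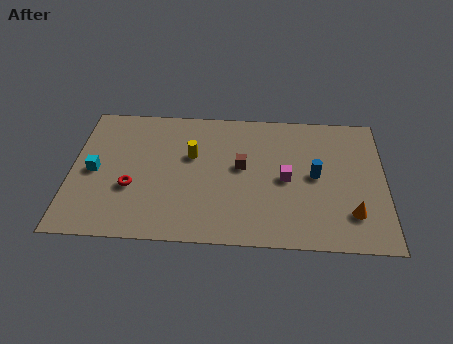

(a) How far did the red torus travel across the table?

3.2

The red torus was near (1.4, 6.1) before and (2.9, 3.3) after, so it travelled √(1.5² + 2.8²) ≈ 3.2 units.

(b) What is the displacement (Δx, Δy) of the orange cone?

(0.4, -0.6)

From the two frames, the orange cone sits at roughly (12.9, 2.8) before and (13.3, 2.2) after.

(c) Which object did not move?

the yellow cylinder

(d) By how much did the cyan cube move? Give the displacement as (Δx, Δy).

(0.1, 2.8)

The cyan cube was at about (1.0, 1.5) and moved to about (1.1, 4.3).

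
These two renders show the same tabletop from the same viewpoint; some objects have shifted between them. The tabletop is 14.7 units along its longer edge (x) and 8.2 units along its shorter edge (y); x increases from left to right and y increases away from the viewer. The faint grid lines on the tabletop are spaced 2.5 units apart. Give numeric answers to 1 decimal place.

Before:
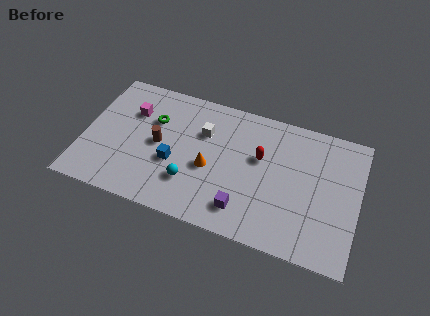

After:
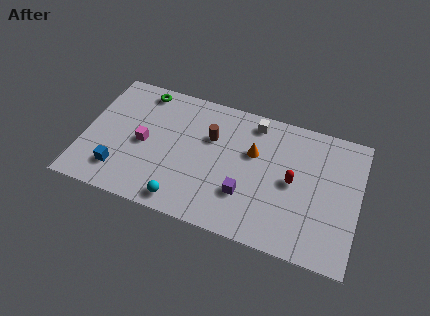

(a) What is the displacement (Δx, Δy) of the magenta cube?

(0.8, -1.8)

The magenta cube was at about (2.4, 5.7) and moved to about (3.2, 3.9).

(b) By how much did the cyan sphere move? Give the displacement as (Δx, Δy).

(-0.3, -1.3)

The cyan sphere was at about (5.9, 2.3) and moved to about (5.6, 1.0).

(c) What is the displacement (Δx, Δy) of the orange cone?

(2.2, 1.7)

The orange cone started near (6.8, 3.5) and ended near (9.0, 5.2).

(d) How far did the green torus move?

1.9

The green torus moved from about (3.6, 5.5) to (2.8, 7.2), a distance of √(0.8² + 1.7²) ≈ 1.9.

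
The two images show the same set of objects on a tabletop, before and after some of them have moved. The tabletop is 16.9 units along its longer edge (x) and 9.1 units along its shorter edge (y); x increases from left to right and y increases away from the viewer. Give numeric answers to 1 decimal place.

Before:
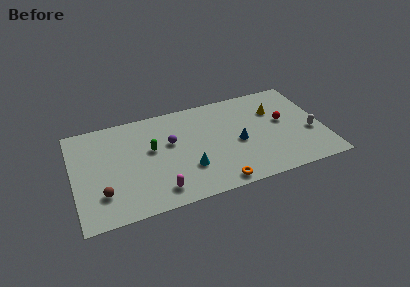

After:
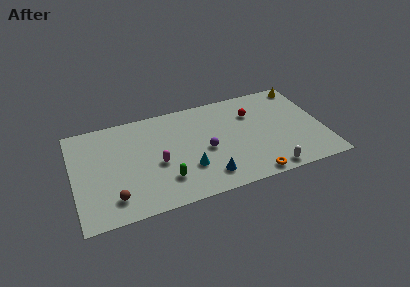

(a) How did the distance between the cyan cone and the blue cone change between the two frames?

-2.1

They were about 3.7 units apart before and 1.6 after — 2.1 units closer together.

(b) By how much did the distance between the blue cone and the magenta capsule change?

-2.3

The distance was about 6.2 in the first image and 3.9 in the second, so they moved 2.3 units closer together.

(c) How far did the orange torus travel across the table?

2.3

From (9.4, 0.9) to (11.7, 0.8), the orange torus covered √(2.3² + 0.1²) ≈ 2.3 units.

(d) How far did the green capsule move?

3.1

The green capsule moved from about (5.3, 5.3) to (6.0, 2.3), a distance of √(0.7² + 3.0²) ≈ 3.1.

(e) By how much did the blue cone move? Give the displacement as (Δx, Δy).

(-2.3, -2.4)

The blue cone was at about (11.1, 4.1) and moved to about (8.8, 1.7).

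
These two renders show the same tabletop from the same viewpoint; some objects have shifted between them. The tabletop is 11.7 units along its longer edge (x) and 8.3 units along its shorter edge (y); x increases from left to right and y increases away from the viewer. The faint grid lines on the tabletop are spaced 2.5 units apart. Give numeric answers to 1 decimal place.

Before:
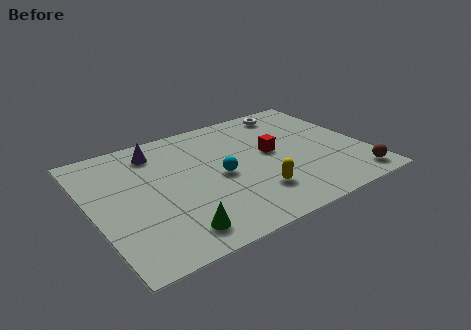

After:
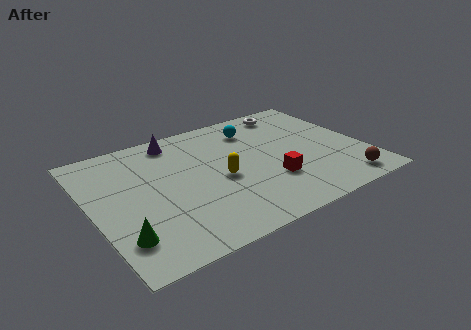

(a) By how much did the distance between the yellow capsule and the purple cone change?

-2.1

Before: roughly 5.9 units apart; after: 3.8. That's 2.1 units closer together.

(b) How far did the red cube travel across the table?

1.9

The red cube was near (7.8, 4.5) before and (7.4, 2.6) after, so it travelled √(0.4² + 1.9²) ≈ 1.9 units.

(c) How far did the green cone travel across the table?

2.2

The green cone was near (3.0, 1.3) before and (0.9, 1.9) after, so it travelled √(2.1² + 0.6²) ≈ 2.2 units.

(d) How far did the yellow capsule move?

2.0

From (6.6, 2.1) to (5.4, 3.7), the yellow capsule covered √(1.2² + 1.6²) ≈ 2.0 units.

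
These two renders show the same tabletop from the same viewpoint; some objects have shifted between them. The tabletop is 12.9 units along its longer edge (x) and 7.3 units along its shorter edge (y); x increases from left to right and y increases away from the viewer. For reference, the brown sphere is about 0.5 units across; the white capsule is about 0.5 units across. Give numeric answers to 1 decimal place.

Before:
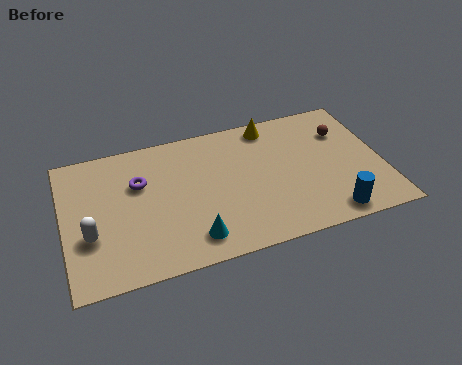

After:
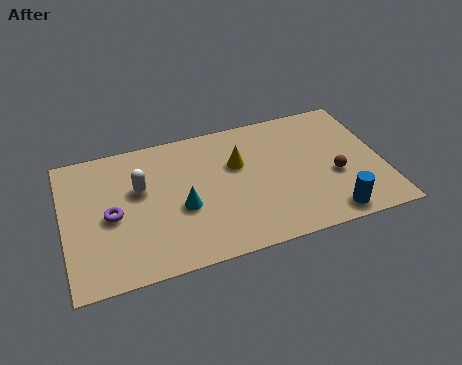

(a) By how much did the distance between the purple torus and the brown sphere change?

+0.6

Before: roughly 8.4 units apart; after: 9.0. That's 0.6 units further apart.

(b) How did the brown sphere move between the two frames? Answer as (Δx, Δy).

(-0.6, -2.3)

The brown sphere started near (11.5, 5.2) and ended near (10.9, 2.9).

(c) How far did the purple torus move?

1.8

From (3.1, 4.8) to (1.9, 3.4), the purple torus covered √(1.2² + 1.4²) ≈ 1.8 units.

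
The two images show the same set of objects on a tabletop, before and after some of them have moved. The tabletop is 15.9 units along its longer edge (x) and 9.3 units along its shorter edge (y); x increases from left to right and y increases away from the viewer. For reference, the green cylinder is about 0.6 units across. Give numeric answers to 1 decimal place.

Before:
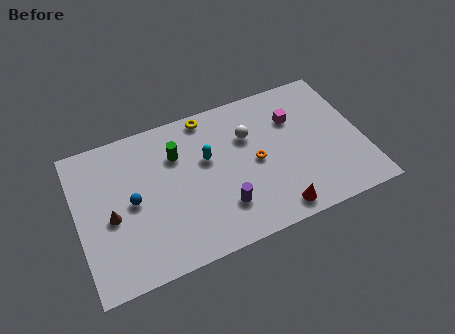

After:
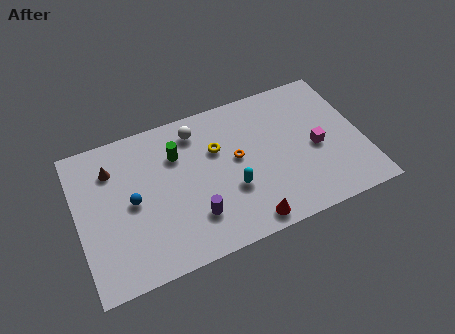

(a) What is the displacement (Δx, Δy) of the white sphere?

(-2.8, 1.4)

From the two frames, the white sphere sits at roughly (9.7, 6.3) before and (6.9, 7.7) after.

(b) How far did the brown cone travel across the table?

2.9

From (1.8, 4.1) to (2.1, 7.0), the brown cone covered √(0.3² + 2.9²) ≈ 2.9 units.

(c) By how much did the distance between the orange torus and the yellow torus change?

-3.1

Before: roughly 4.5 units apart; after: 1.4. That's 3.1 units closer together.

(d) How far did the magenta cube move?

2.5

The magenta cube was near (12.3, 6.5) before and (13.3, 4.2) after, so it travelled √(1.0² + 2.3²) ≈ 2.5 units.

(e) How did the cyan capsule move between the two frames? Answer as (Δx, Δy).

(1.1, -2.4)

The cyan capsule started near (7.3, 5.7) and ended near (8.4, 3.3).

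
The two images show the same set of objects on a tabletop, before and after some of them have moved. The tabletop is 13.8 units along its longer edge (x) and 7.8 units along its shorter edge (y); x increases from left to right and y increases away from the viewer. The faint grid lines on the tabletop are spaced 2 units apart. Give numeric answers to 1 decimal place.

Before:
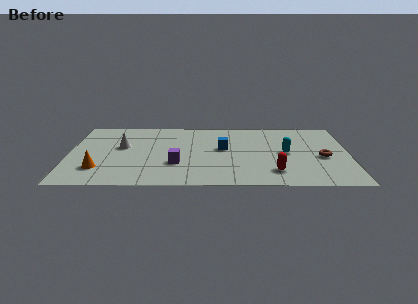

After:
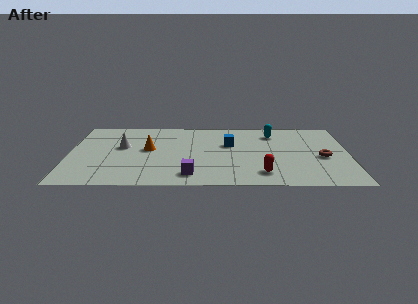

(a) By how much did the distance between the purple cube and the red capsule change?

-1.4

The distance was about 4.9 in the first image and 3.5 in the second, so they moved 1.4 units closer together.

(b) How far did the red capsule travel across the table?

0.6

The red capsule was near (10.1, 1.7) before and (9.5, 1.5) after, so it travelled √(0.6² + 0.2²) ≈ 0.6 units.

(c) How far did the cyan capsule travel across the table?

2.4

The cyan capsule moved from about (10.7, 3.9) to (10.1, 6.2), a distance of √(0.6² + 2.3²) ≈ 2.4.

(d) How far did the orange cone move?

3.3

The orange cone was near (1.5, 2.0) before and (3.9, 4.3) after, so it travelled √(2.4² + 2.3²) ≈ 3.3 units.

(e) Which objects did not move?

the brown torus and the white cone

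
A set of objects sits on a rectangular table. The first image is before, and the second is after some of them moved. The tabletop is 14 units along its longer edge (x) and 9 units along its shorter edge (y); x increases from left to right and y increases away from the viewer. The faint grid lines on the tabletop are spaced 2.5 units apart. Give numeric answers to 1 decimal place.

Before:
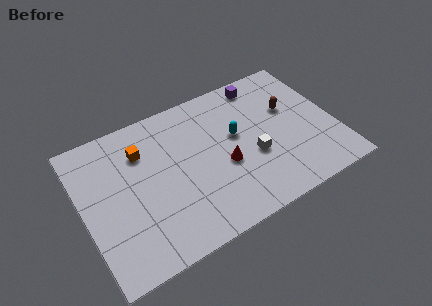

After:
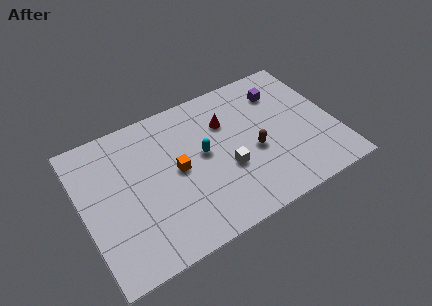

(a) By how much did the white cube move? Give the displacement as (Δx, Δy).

(-1.5, -0.1)

From the two frames, the white cube sits at roughly (9.3, 3.5) before and (7.8, 3.4) after.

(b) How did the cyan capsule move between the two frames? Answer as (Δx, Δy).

(-1.9, -0.3)

The cyan capsule started near (8.6, 5.2) and ended near (6.7, 4.9).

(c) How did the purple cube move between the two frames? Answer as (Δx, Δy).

(0.9, -1.0)

From the two frames, the purple cube sits at roughly (10.5, 7.9) before and (11.4, 6.9) after.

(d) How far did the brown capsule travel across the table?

2.9

The brown capsule moved from about (11.7, 5.6) to (9.4, 3.8), a distance of √(2.3² + 1.8²) ≈ 2.9.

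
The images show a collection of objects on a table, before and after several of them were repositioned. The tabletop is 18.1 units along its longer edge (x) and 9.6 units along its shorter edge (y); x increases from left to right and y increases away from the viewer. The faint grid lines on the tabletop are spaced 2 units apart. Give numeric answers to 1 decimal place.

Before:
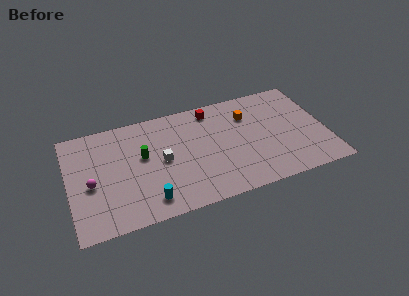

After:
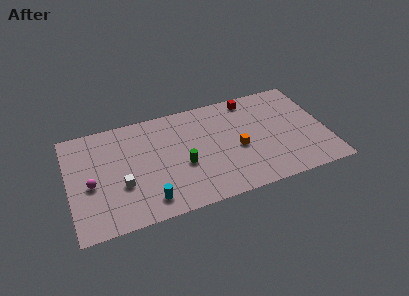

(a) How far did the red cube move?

2.8

The red cube was near (10.3, 8.3) before and (13.1, 8.5) after, so it travelled √(2.8² + 0.2²) ≈ 2.8 units.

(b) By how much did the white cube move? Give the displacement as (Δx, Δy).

(-2.9, -1.3)

The white cube was at about (6.5, 4.8) and moved to about (3.6, 3.5).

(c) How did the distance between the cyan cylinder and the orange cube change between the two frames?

-2.2

The distance was about 9.2 in the first image and 7.0 in the second, so they moved 2.2 units closer together.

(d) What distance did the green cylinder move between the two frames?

3.2

The green cylinder moved from about (5.2, 5.6) to (7.9, 3.9), a distance of √(2.7² + 1.7²) ≈ 3.2.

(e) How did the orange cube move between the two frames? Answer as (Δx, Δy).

(-1.0, -2.8)

The orange cube started near (12.8, 7.0) and ended near (11.8, 4.2).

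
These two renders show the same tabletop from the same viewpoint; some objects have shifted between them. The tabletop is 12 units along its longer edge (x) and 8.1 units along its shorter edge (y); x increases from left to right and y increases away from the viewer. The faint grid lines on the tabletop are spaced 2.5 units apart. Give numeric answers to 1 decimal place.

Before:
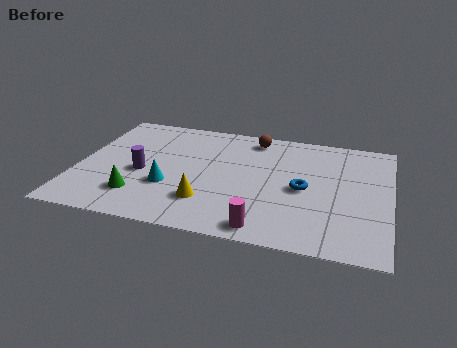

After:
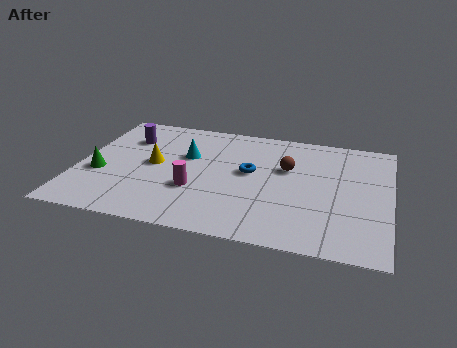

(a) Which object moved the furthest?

the magenta cylinder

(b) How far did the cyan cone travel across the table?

2.4

The cyan cone was near (3.6, 2.8) before and (4.1, 5.1) after, so it travelled √(0.5² + 2.3²) ≈ 2.4 units.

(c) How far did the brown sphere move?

2.4

The brown sphere was near (6.6, 7.0) before and (8.0, 5.1) after, so it travelled √(1.4² + 1.9²) ≈ 2.4 units.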